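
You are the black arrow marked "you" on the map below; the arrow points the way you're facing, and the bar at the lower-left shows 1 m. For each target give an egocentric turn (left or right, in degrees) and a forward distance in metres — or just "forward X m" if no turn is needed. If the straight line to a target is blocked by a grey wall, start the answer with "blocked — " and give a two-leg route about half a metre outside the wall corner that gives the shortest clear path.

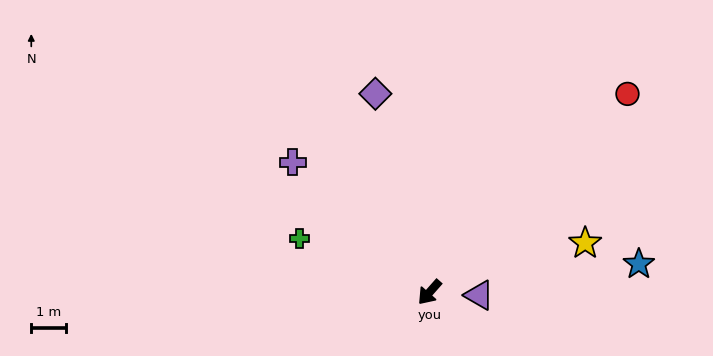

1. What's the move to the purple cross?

turn right 92°, forward 5.4 m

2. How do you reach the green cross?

turn right 71°, forward 4.0 m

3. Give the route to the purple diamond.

turn right 123°, forward 5.9 m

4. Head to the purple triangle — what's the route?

turn left 128°, forward 1.4 m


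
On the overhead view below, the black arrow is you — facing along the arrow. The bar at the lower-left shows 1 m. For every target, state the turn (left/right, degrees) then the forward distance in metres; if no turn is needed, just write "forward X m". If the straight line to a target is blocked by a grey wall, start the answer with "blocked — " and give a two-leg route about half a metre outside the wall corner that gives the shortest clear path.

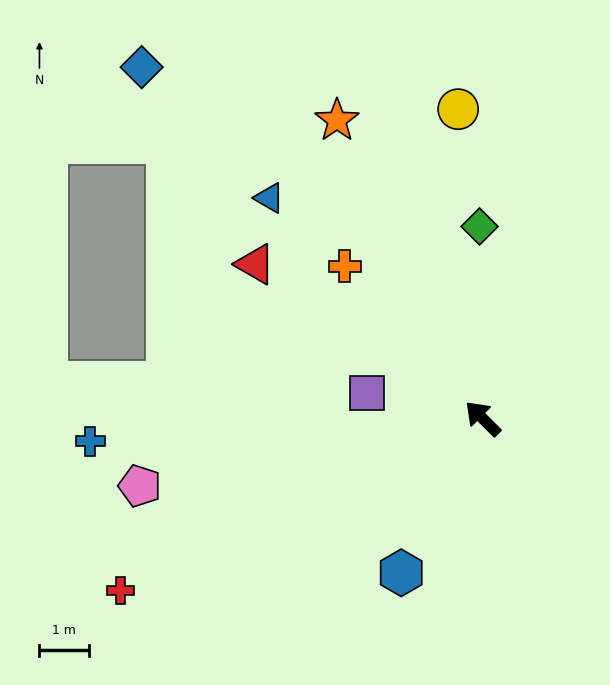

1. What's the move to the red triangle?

turn left 11°, forward 5.6 m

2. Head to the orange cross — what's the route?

turn right 3°, forward 4.2 m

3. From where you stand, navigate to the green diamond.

turn right 44°, forward 3.9 m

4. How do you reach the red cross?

turn left 70°, forward 8.1 m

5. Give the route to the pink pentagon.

turn left 56°, forward 7.1 m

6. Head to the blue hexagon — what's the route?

turn left 107°, forward 3.5 m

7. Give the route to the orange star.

turn right 19°, forward 6.7 m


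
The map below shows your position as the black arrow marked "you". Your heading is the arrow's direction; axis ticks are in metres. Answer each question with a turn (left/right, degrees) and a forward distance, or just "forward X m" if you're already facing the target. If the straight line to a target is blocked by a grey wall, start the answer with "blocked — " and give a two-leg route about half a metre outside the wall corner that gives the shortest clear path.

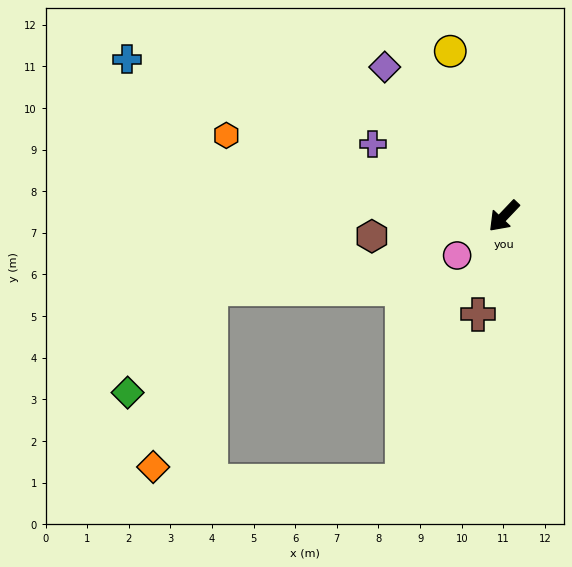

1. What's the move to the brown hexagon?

turn right 38°, forward 3.2 m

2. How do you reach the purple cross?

turn right 75°, forward 3.6 m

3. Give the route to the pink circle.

turn right 6°, forward 1.5 m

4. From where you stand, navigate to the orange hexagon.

turn right 63°, forward 6.9 m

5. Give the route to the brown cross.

turn left 29°, forward 2.4 m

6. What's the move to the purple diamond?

turn right 98°, forward 4.6 m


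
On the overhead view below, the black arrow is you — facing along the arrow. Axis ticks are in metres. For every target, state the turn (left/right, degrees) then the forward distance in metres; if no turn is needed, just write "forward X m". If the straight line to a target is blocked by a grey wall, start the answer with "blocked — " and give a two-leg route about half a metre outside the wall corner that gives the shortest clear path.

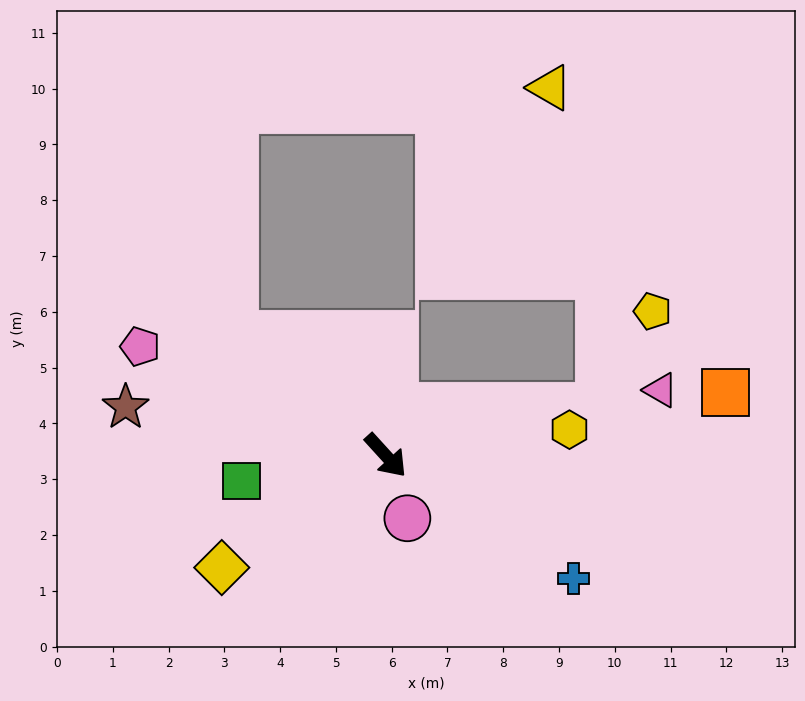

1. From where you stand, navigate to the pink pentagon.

turn right 156°, forward 4.8 m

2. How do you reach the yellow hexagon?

turn left 56°, forward 3.3 m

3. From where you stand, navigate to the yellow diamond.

turn right 98°, forward 3.6 m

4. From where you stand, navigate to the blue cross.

turn left 14°, forward 4.0 m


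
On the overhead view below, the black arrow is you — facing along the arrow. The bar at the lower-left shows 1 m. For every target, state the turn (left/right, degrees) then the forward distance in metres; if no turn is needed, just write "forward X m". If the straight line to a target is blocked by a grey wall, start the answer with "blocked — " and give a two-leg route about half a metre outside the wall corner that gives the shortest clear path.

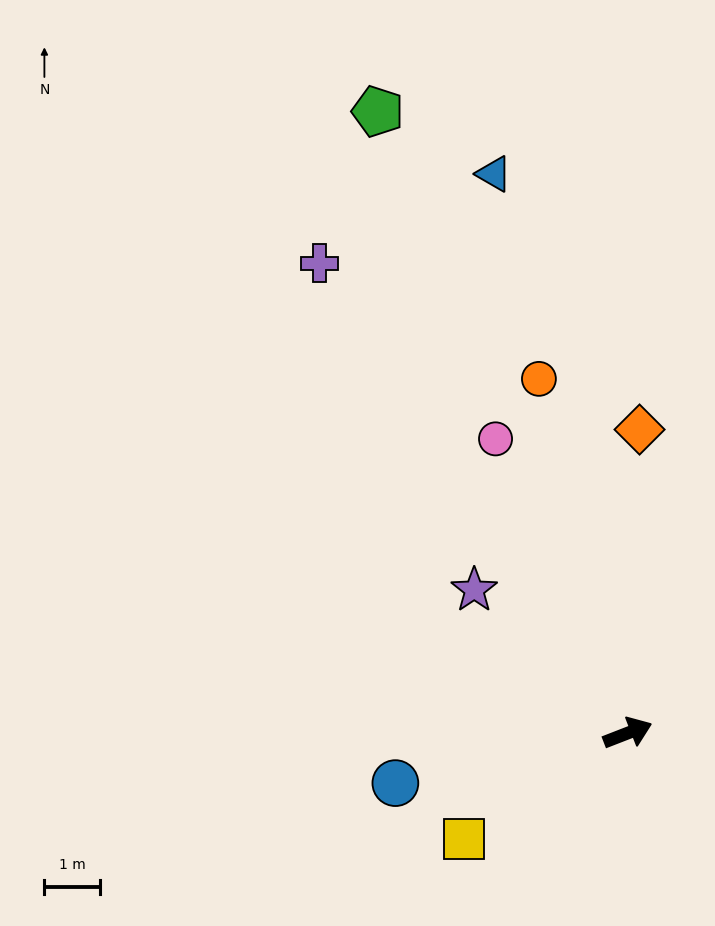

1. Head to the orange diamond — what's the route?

turn left 67°, forward 5.5 m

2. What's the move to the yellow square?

turn right 168°, forward 3.5 m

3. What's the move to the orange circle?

turn left 83°, forward 6.6 m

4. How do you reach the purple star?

turn left 116°, forward 3.8 m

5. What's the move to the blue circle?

turn left 171°, forward 4.3 m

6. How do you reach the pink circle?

turn left 93°, forward 5.8 m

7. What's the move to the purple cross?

turn left 102°, forward 10.1 m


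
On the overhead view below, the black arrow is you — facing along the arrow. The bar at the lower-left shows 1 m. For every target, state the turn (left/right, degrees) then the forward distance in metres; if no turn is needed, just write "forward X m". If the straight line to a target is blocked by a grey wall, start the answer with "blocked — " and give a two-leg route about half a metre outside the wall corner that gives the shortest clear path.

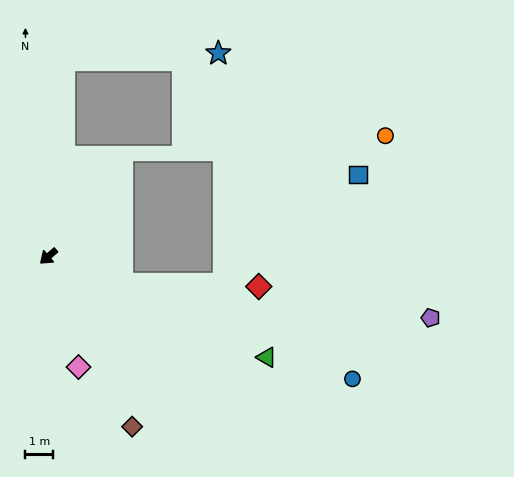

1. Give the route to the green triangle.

turn left 114°, forward 8.7 m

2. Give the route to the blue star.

blocked — turn right 135°, forward 7.1 m, then turn right 84°, forward 5.6 m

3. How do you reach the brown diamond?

turn left 75°, forward 6.8 m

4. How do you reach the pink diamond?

turn left 65°, forward 4.1 m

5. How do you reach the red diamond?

blocked — turn left 118°, forward 2.8 m, then turn left 21°, forward 4.9 m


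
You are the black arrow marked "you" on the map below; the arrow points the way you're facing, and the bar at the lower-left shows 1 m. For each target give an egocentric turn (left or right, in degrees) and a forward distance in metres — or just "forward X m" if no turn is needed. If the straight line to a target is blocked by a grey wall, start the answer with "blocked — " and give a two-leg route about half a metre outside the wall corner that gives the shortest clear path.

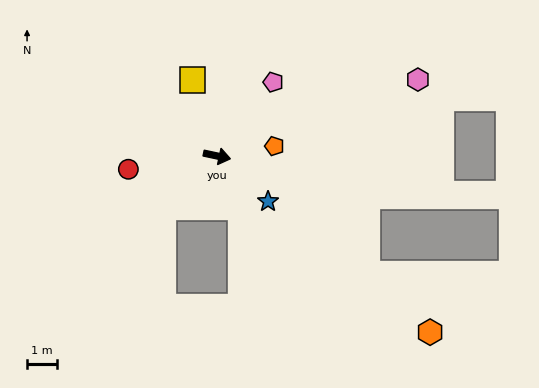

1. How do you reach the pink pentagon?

turn left 65°, forward 3.1 m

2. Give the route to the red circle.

turn right 159°, forward 3.0 m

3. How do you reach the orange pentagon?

turn left 22°, forward 1.9 m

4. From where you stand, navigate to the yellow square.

turn left 120°, forward 2.7 m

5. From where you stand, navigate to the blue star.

turn right 30°, forward 2.3 m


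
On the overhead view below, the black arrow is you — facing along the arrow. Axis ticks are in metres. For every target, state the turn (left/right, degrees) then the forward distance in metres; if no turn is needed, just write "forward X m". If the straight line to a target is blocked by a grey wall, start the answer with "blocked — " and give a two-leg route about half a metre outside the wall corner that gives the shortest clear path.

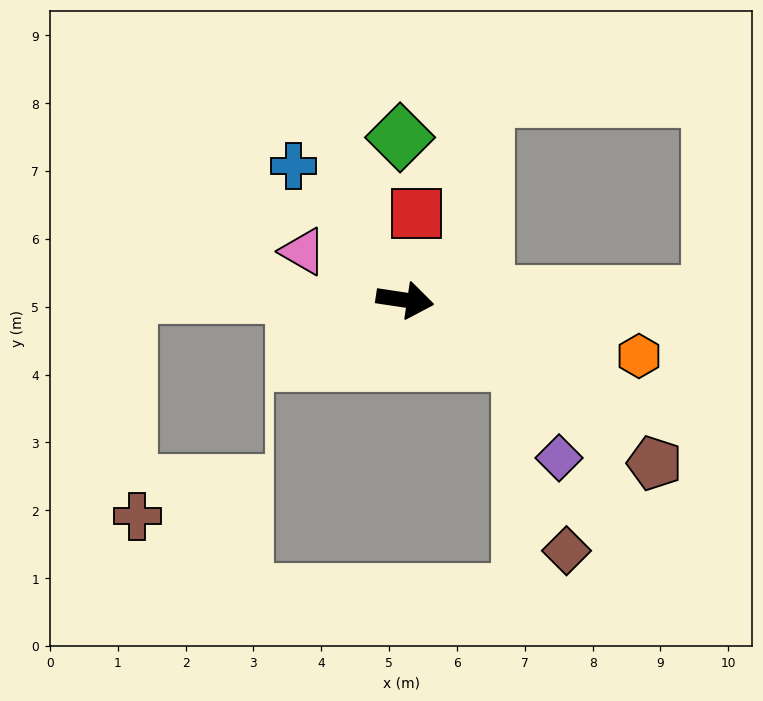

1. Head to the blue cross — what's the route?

turn left 138°, forward 2.6 m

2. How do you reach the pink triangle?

turn left 163°, forward 1.7 m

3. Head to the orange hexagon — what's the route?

turn right 5°, forward 3.5 m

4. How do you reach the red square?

turn left 91°, forward 1.3 m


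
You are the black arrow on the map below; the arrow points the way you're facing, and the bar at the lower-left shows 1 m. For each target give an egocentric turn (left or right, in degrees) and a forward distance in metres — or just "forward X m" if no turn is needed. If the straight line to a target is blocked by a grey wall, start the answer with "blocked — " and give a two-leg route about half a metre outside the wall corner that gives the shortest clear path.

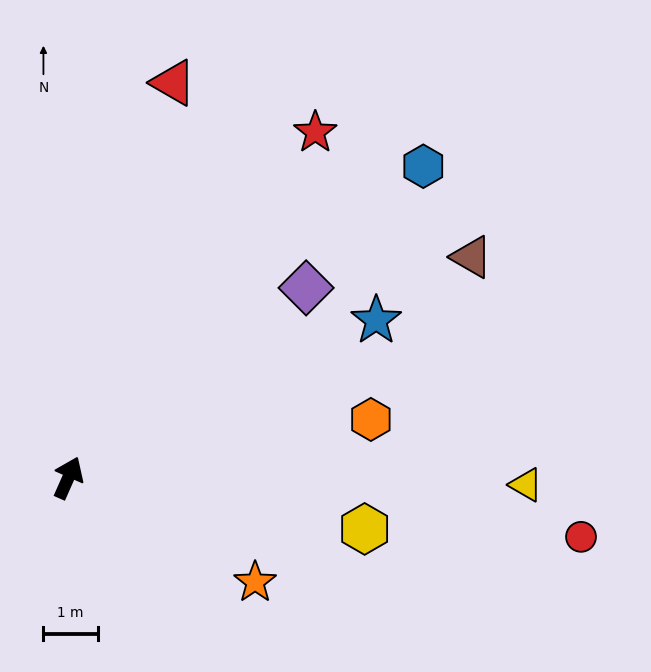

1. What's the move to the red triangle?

turn left 9°, forward 7.5 m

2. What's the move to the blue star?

turn right 39°, forward 6.4 m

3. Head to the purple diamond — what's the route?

turn right 28°, forward 5.6 m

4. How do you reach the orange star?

turn right 95°, forward 4.0 m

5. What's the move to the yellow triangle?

turn right 67°, forward 8.4 m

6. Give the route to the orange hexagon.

turn right 55°, forward 5.7 m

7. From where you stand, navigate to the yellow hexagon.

turn right 76°, forward 5.6 m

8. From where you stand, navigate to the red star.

turn right 12°, forward 7.8 m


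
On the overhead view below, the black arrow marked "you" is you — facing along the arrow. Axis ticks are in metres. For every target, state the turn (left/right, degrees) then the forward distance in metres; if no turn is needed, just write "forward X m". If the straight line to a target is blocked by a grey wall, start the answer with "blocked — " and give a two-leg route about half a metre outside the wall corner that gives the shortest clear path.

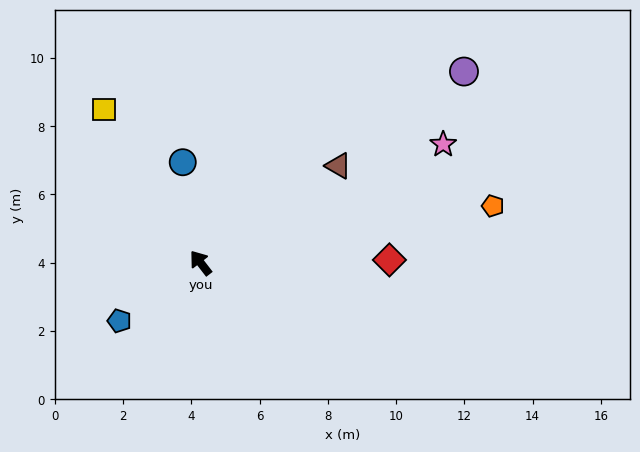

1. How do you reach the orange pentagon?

turn right 117°, forward 8.7 m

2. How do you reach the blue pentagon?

turn left 88°, forward 2.9 m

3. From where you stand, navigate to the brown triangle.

turn right 93°, forward 4.9 m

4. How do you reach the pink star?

turn right 102°, forward 7.9 m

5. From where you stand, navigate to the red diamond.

turn right 127°, forward 5.5 m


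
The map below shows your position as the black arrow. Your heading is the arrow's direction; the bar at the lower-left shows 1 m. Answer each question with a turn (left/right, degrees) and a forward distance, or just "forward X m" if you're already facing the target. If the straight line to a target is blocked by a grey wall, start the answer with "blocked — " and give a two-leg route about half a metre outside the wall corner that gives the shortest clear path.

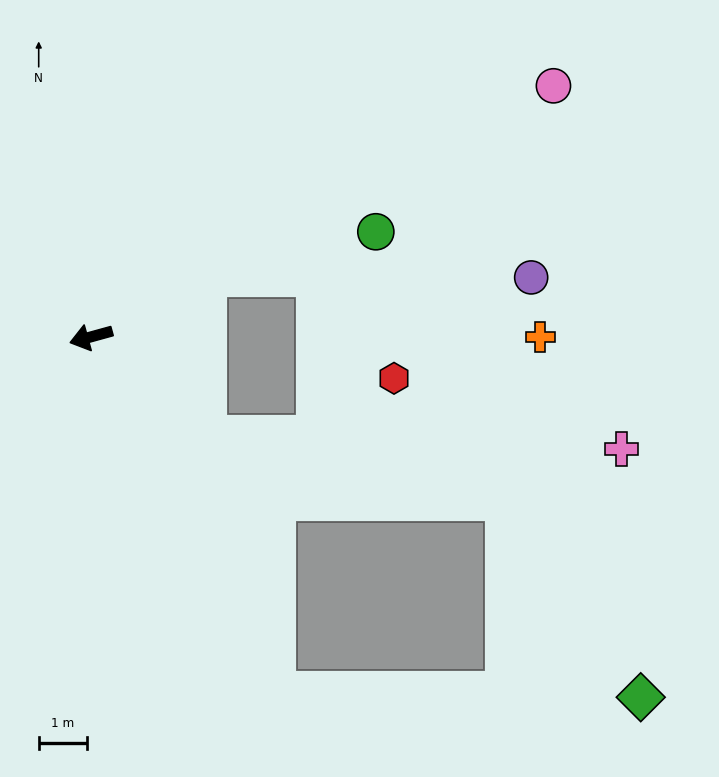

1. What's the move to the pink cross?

blocked — turn left 124°, forward 3.1 m, then turn left 39°, forward 8.6 m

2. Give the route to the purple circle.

blocked — turn right 168°, forward 2.7 m, then turn right 28°, forward 6.7 m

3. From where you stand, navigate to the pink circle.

turn right 167°, forward 10.9 m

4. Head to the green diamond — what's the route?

blocked — turn left 102°, forward 8.2 m, then turn left 62°, forward 7.6 m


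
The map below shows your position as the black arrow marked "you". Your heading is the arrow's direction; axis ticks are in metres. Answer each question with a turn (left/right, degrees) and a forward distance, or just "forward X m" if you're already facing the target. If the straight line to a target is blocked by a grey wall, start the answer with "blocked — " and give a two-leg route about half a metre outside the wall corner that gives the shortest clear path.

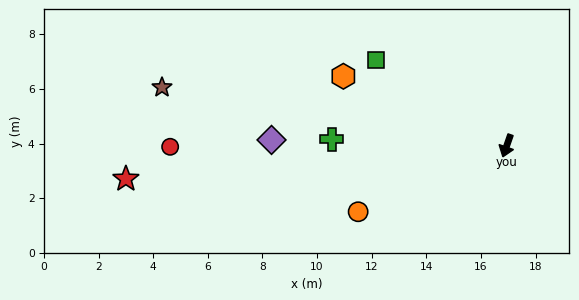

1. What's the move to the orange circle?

turn right 47°, forward 6.0 m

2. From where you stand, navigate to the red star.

turn right 66°, forward 14.0 m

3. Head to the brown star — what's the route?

turn right 80°, forward 12.8 m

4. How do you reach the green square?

turn right 104°, forward 5.7 m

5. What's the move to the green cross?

turn right 73°, forward 6.4 m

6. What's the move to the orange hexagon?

turn right 94°, forward 6.5 m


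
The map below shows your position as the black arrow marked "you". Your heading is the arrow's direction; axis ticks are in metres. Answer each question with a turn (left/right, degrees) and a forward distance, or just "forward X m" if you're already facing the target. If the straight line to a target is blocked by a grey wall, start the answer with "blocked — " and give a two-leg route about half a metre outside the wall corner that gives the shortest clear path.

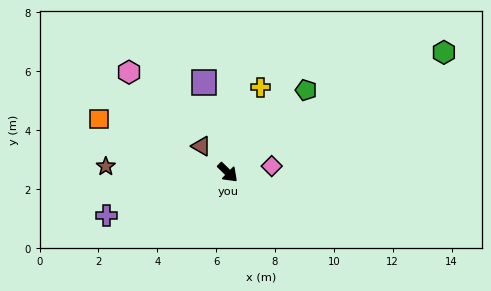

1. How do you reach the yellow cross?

turn left 113°, forward 3.1 m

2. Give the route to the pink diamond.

turn left 52°, forward 1.5 m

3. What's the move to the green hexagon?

turn left 73°, forward 8.4 m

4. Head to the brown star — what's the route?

turn right 139°, forward 4.1 m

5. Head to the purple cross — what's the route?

turn right 116°, forward 4.4 m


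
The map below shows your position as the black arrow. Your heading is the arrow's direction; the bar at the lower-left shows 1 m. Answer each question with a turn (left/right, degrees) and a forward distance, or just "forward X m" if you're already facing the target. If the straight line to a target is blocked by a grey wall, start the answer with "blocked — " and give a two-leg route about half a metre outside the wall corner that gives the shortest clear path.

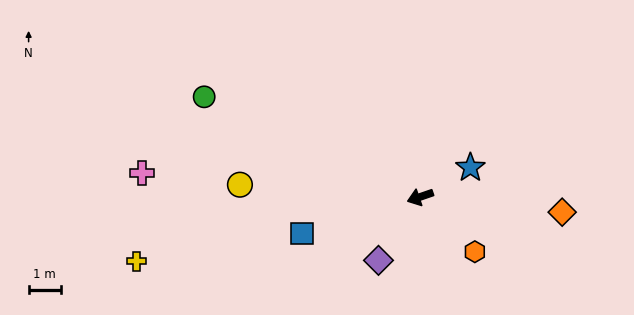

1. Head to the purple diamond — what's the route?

turn left 38°, forward 2.4 m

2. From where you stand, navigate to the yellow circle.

turn right 23°, forward 5.6 m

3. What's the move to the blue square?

forward 3.9 m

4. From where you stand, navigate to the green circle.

turn right 44°, forward 7.4 m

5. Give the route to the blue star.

turn right 169°, forward 1.8 m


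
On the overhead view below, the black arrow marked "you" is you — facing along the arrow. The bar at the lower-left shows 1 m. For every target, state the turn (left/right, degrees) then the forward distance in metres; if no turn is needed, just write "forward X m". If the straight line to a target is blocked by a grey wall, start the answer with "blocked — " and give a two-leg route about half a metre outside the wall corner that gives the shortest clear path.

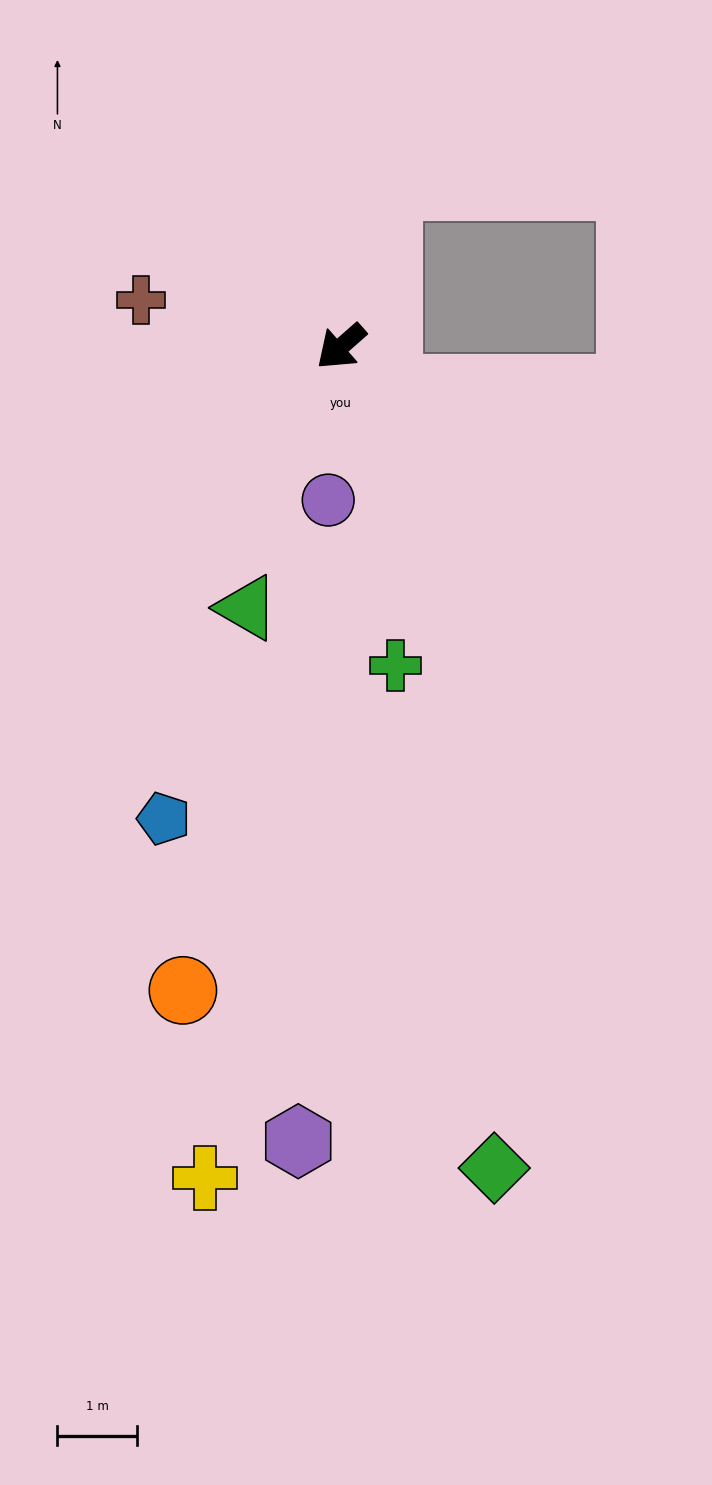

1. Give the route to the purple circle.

turn left 44°, forward 1.9 m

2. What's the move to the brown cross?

turn right 54°, forward 2.6 m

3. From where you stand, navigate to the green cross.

turn left 58°, forward 4.0 m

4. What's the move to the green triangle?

turn left 29°, forward 3.5 m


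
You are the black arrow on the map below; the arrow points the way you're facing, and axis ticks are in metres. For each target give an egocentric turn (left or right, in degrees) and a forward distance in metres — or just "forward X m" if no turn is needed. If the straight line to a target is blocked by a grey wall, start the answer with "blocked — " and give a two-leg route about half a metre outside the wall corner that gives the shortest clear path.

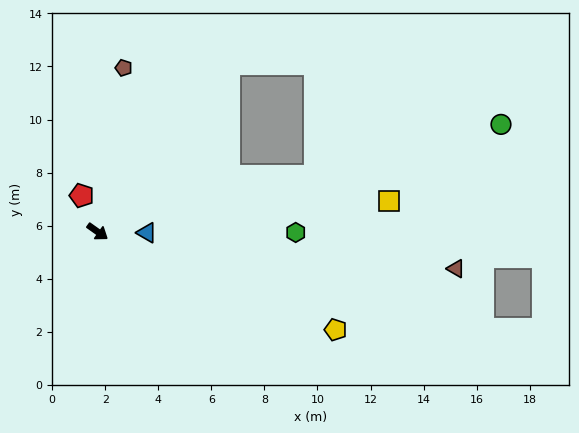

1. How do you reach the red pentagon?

turn left 149°, forward 1.5 m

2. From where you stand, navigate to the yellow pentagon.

turn left 13°, forward 9.7 m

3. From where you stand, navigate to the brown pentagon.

turn left 116°, forward 6.3 m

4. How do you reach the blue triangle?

turn left 34°, forward 1.9 m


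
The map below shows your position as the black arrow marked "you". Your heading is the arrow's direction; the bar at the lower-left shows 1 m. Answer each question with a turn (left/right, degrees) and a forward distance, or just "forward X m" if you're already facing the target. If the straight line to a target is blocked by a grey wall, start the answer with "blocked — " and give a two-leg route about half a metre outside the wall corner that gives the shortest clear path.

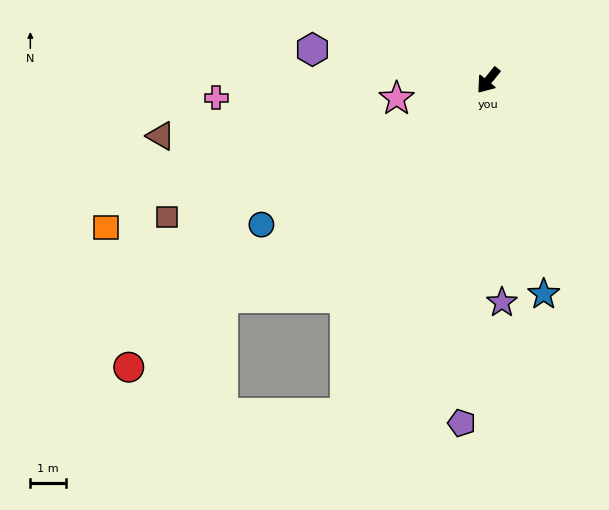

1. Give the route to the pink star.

turn right 40°, forward 2.6 m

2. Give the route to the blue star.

turn left 53°, forward 6.2 m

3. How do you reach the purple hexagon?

turn right 61°, forward 5.0 m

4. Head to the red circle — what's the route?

turn right 12°, forward 13.0 m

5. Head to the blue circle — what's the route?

turn right 19°, forward 7.6 m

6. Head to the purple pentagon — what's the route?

turn left 34°, forward 9.7 m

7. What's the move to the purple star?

turn left 42°, forward 6.3 m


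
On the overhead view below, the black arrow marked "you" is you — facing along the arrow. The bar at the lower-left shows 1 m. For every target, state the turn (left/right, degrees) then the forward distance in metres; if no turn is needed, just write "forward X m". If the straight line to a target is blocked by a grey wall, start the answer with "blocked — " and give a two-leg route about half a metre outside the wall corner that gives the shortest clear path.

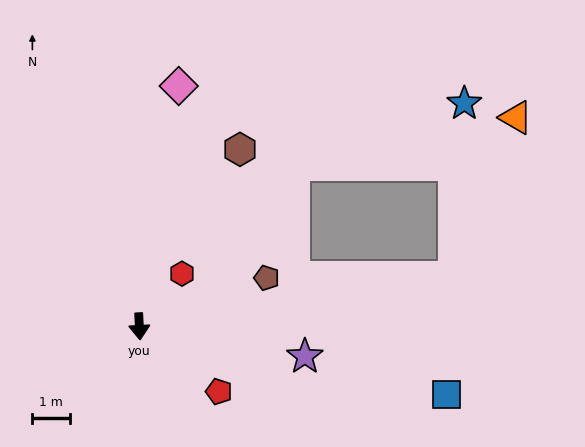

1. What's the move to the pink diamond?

turn left 168°, forward 6.5 m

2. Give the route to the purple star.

turn left 77°, forward 4.5 m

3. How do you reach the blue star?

blocked — turn left 96°, forward 8.5 m, then turn left 78°, forward 4.6 m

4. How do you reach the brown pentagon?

turn left 108°, forward 3.6 m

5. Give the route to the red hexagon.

turn left 138°, forward 1.8 m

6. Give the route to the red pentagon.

turn left 48°, forward 2.7 m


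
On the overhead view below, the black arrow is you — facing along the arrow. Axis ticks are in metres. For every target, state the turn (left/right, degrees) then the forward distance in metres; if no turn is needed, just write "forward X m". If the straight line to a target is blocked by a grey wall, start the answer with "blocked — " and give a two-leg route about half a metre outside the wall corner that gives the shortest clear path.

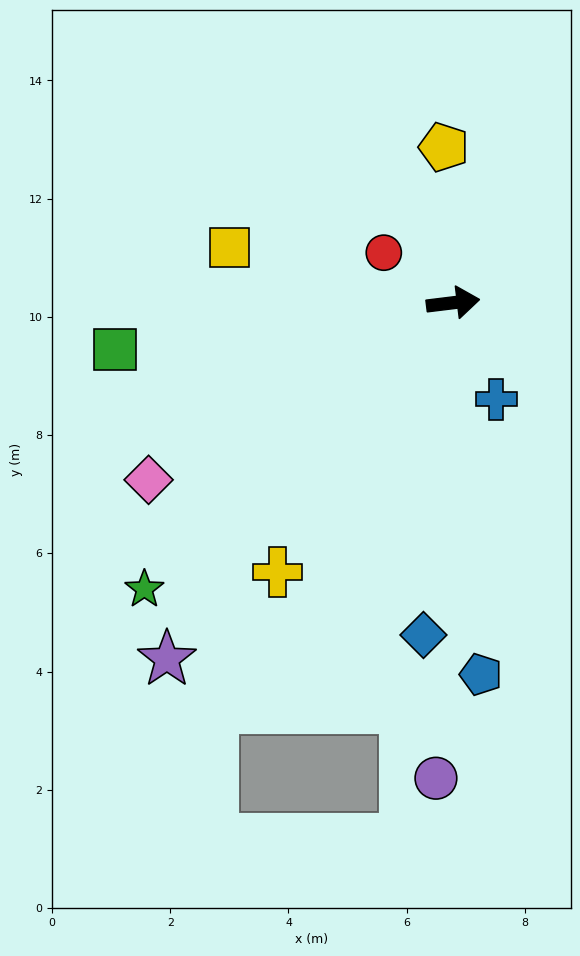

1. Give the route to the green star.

turn right 144°, forward 7.1 m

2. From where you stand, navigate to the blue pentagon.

turn right 93°, forward 6.3 m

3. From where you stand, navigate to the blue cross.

turn right 73°, forward 1.8 m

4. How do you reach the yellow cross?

turn right 130°, forward 5.4 m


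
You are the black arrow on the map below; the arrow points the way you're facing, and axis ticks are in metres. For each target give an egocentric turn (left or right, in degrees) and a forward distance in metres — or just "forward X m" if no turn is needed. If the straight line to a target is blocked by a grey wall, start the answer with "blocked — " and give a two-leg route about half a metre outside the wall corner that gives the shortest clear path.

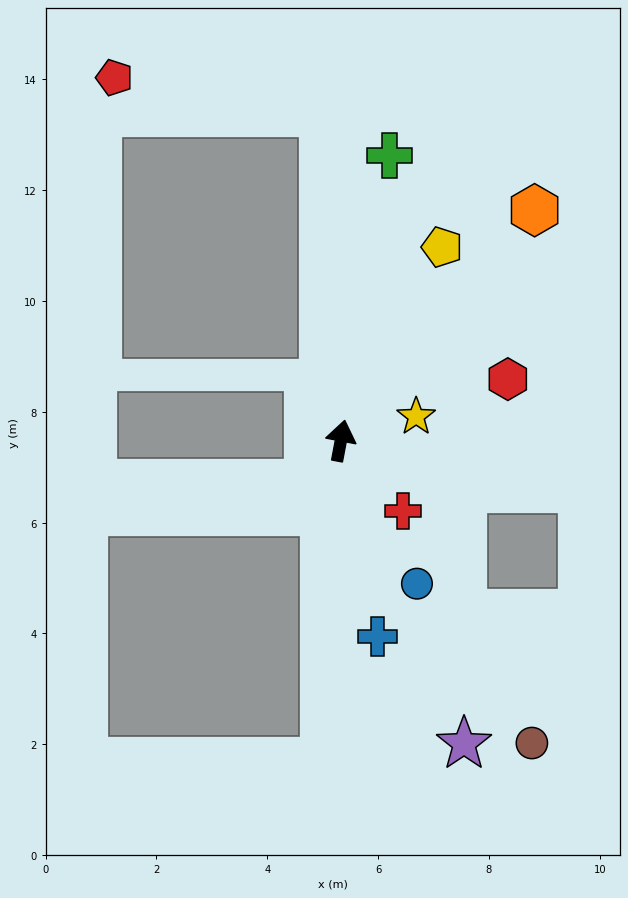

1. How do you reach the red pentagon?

blocked — turn left 14°, forward 5.9 m, then turn left 77°, forward 3.8 m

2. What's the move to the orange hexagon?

turn right 29°, forward 5.4 m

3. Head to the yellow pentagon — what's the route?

turn right 17°, forward 3.9 m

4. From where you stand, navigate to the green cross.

forward 5.2 m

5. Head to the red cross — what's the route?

turn right 128°, forward 1.7 m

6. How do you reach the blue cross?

turn right 159°, forward 3.6 m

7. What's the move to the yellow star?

turn right 61°, forward 1.4 m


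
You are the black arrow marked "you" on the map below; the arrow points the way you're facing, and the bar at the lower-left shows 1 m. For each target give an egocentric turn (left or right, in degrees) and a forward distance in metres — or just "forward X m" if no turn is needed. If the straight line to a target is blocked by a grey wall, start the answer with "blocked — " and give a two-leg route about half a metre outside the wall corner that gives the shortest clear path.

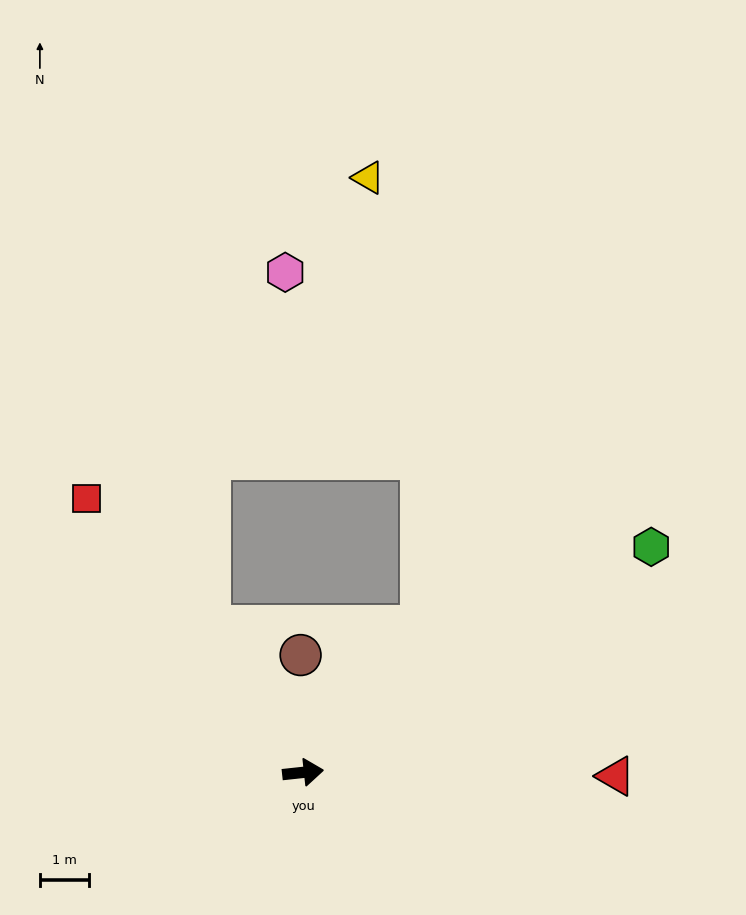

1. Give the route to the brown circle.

turn left 85°, forward 2.4 m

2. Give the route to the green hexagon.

turn left 27°, forward 8.4 m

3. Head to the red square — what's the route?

turn left 122°, forward 7.1 m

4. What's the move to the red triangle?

turn right 7°, forward 6.3 m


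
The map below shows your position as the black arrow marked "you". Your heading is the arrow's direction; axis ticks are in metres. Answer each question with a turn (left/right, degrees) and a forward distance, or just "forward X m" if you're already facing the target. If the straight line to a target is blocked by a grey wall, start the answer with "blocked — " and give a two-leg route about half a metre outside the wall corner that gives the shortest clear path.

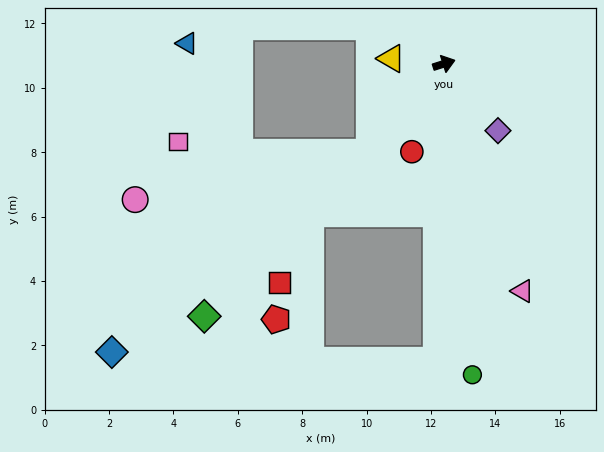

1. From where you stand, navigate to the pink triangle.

turn right 89°, forward 7.5 m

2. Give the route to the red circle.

turn right 128°, forward 2.9 m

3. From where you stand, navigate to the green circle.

turn right 102°, forward 9.7 m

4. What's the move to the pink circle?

blocked — turn right 148°, forward 3.6 m, then turn right 38°, forward 7.4 m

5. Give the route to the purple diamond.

turn right 69°, forward 2.7 m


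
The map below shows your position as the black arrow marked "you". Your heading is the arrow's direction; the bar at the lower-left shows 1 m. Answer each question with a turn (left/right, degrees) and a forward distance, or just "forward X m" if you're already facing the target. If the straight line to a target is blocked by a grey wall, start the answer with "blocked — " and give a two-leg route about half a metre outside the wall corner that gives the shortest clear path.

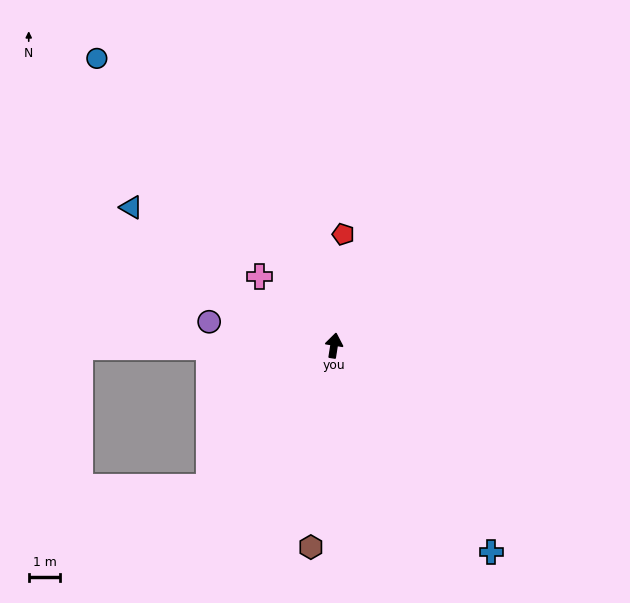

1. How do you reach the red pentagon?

turn left 4°, forward 3.5 m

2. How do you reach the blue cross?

turn right 134°, forward 8.3 m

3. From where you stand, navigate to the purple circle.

turn left 88°, forward 4.0 m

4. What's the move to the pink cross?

turn left 56°, forward 3.2 m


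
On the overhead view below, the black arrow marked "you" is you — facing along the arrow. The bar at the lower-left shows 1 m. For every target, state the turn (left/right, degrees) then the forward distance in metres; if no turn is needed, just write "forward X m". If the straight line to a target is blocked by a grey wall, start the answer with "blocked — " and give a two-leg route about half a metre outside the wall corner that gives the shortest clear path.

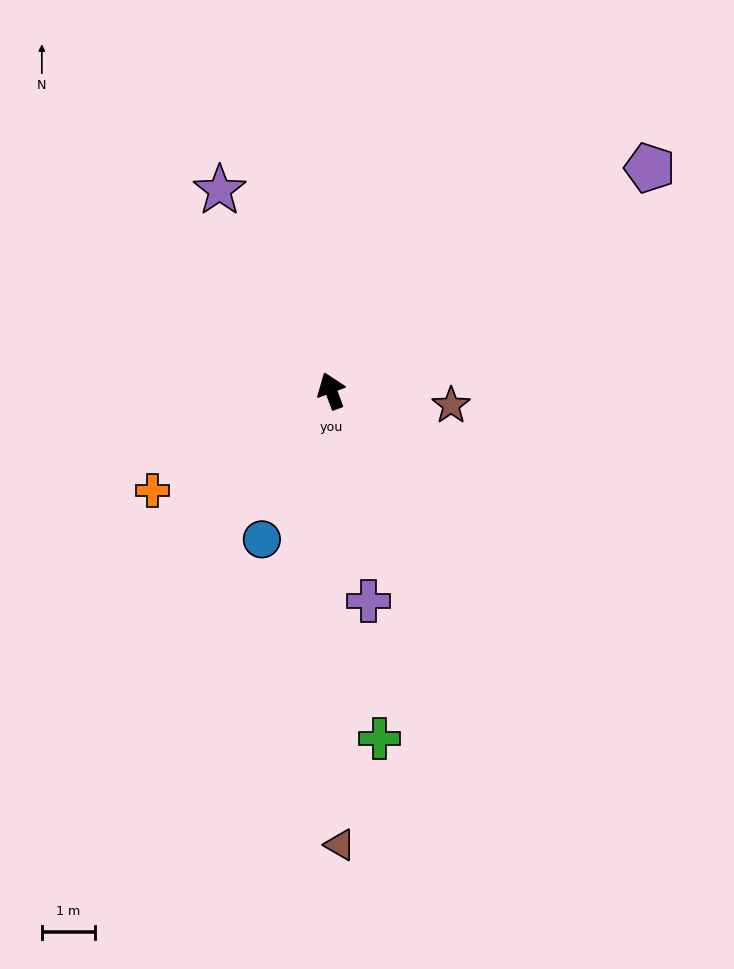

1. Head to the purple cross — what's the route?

turn left 170°, forward 4.0 m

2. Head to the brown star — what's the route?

turn right 117°, forward 2.3 m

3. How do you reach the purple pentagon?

turn right 75°, forward 7.4 m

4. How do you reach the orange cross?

turn left 99°, forward 3.9 m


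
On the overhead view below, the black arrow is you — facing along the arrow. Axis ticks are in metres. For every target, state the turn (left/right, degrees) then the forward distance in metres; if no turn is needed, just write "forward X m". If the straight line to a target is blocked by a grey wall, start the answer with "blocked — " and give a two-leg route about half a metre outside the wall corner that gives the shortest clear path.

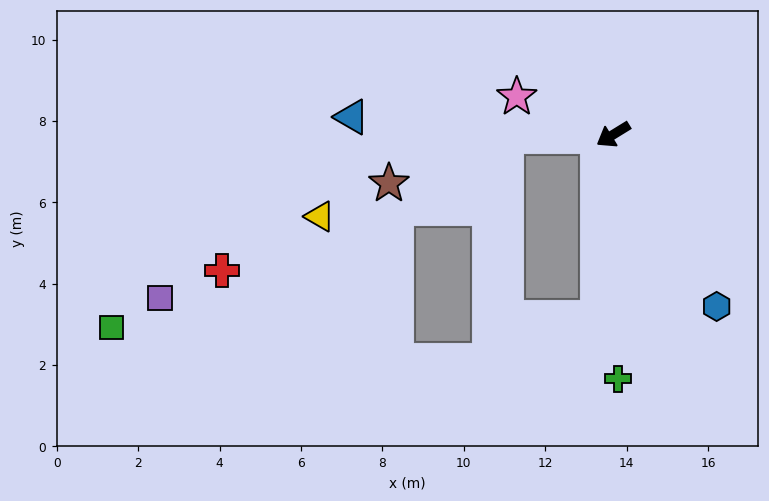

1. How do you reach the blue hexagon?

turn left 89°, forward 4.9 m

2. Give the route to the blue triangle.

turn right 35°, forward 6.4 m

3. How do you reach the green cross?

turn left 60°, forward 6.0 m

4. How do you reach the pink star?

turn right 53°, forward 2.5 m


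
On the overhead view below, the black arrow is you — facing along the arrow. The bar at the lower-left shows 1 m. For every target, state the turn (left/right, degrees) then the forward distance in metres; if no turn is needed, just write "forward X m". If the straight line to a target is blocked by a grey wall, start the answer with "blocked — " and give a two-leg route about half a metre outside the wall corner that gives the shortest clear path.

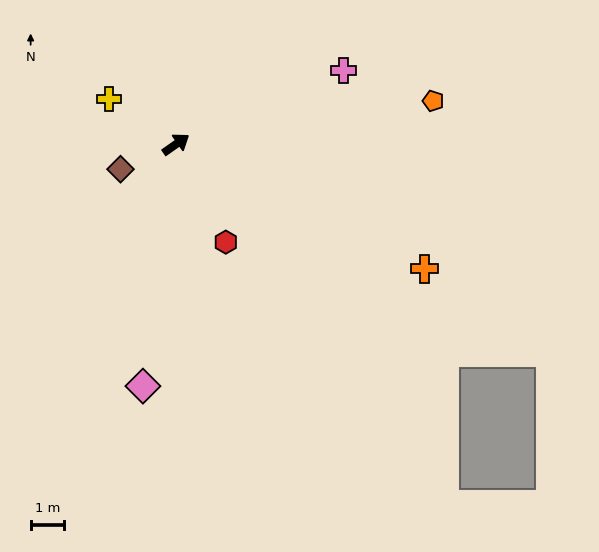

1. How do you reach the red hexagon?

turn right 98°, forward 3.3 m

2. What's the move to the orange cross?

turn right 62°, forward 8.3 m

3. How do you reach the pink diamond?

turn right 133°, forward 7.3 m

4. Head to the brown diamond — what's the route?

turn left 169°, forward 1.8 m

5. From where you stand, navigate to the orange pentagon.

turn right 25°, forward 7.8 m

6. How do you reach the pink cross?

turn right 11°, forward 5.5 m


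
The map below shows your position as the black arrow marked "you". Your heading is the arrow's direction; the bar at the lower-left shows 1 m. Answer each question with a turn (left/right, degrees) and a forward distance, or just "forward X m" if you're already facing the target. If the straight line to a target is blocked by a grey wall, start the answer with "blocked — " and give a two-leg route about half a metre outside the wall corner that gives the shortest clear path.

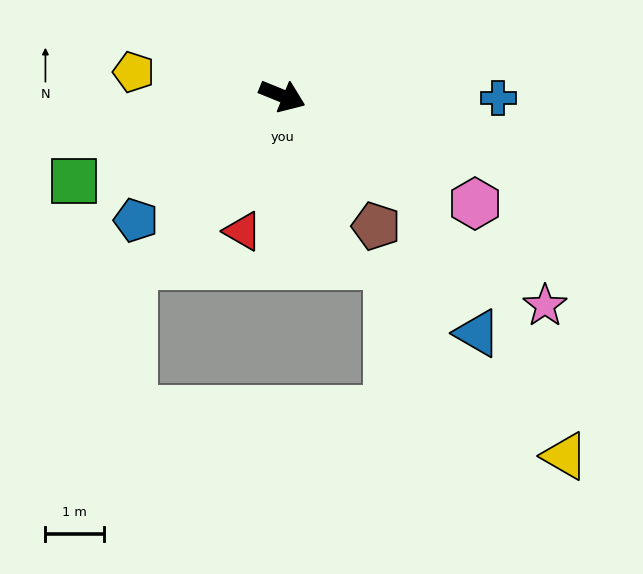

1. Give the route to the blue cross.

turn left 22°, forward 3.7 m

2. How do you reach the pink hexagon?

turn right 7°, forward 3.8 m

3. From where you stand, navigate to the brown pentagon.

turn right 32°, forward 2.7 m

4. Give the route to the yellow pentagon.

turn right 167°, forward 2.6 m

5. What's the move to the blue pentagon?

turn right 117°, forward 3.3 m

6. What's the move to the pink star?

turn right 16°, forward 5.7 m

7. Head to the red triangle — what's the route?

turn right 84°, forward 2.4 m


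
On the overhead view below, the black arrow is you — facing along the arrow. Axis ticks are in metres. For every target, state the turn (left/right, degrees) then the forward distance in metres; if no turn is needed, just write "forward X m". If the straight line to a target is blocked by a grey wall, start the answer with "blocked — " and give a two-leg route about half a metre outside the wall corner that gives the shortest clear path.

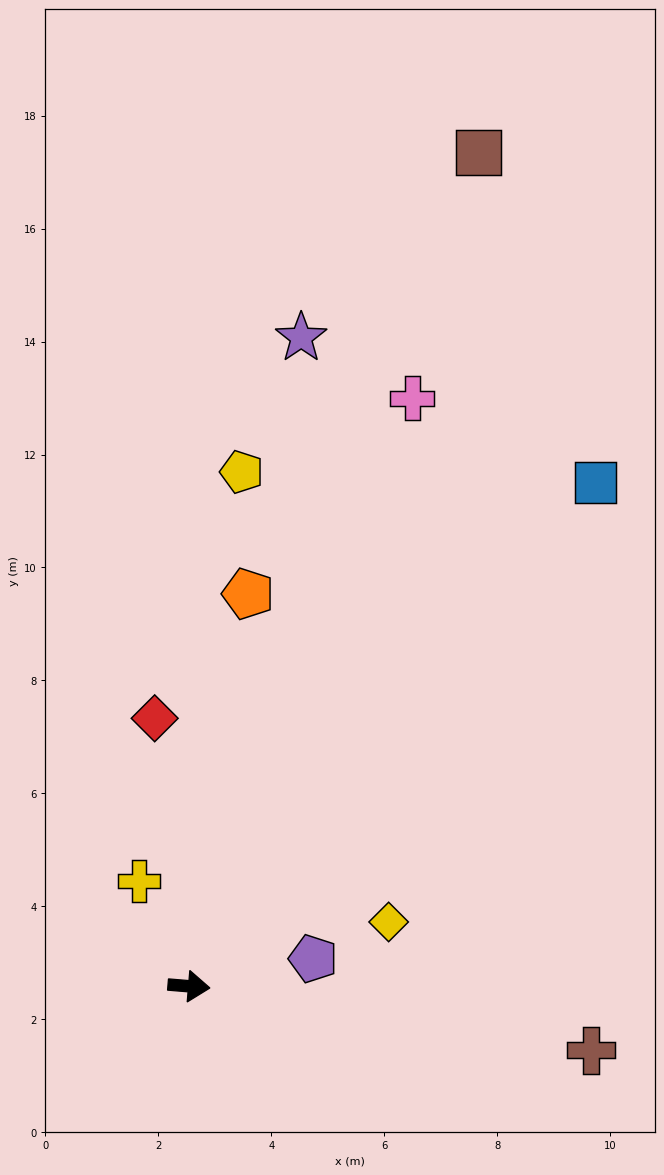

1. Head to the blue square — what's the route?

turn left 56°, forward 11.5 m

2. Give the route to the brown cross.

turn right 4°, forward 7.2 m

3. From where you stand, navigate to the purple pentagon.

turn left 17°, forward 2.3 m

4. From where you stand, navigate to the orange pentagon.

turn left 86°, forward 7.0 m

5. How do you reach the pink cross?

turn left 74°, forward 11.1 m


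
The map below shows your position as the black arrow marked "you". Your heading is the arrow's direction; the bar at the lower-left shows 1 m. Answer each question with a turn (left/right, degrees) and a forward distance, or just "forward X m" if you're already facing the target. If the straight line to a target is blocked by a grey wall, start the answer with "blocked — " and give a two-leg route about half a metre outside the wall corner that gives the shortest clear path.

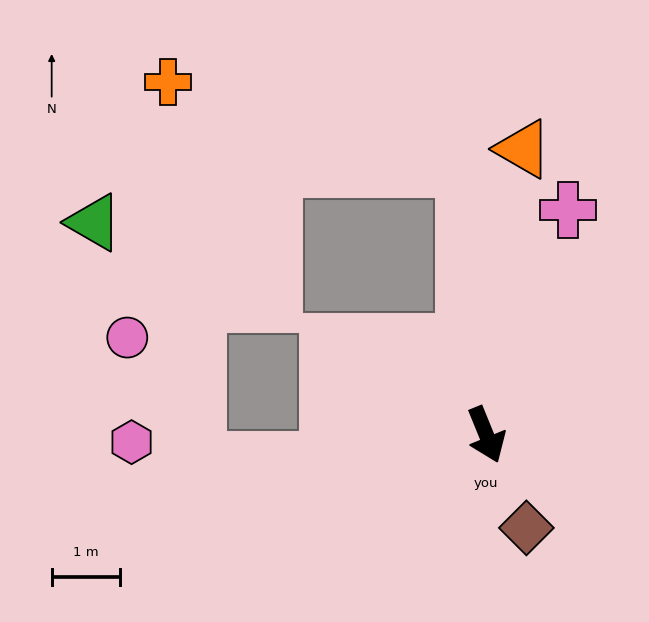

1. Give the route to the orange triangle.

turn left 150°, forward 4.2 m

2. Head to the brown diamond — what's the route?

forward 1.5 m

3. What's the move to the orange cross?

blocked — turn left 163°, forward 3.9 m, then turn left 69°, forward 4.5 m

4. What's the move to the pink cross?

turn left 138°, forward 3.5 m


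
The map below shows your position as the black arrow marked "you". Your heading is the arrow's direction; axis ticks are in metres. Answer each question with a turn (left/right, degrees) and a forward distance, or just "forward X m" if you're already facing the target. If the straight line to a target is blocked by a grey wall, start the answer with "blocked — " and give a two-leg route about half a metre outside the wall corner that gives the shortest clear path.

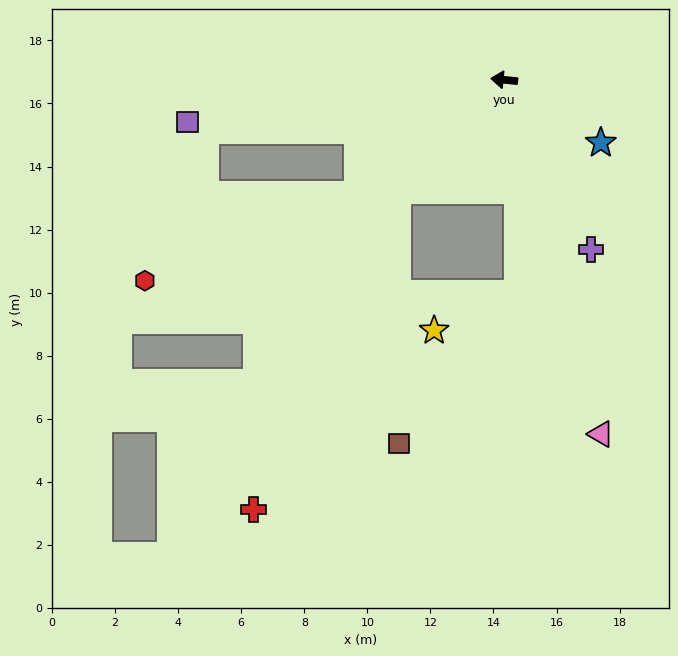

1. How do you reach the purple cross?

turn left 123°, forward 6.0 m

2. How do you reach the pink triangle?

turn left 111°, forward 11.6 m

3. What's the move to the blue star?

turn left 153°, forward 3.7 m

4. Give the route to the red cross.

blocked — turn left 52°, forward 4.9 m, then turn left 19°, forward 11.1 m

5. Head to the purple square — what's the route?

turn left 13°, forward 10.1 m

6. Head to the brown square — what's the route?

blocked — turn left 52°, forward 4.9 m, then turn left 44°, forward 8.0 m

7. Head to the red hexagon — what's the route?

blocked — turn left 44°, forward 5.9 m, then turn right 16°, forward 7.3 m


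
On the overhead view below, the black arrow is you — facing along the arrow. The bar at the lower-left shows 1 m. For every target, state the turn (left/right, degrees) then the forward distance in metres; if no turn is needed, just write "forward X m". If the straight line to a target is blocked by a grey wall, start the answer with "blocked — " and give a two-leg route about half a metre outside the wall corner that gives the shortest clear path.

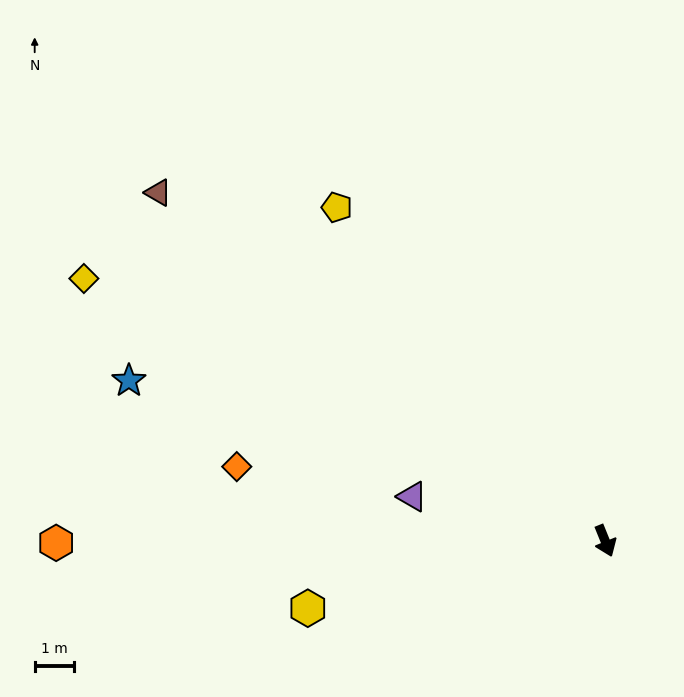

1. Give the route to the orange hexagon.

turn right 112°, forward 14.0 m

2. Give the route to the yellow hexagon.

turn right 99°, forward 7.8 m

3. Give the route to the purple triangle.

turn right 125°, forward 5.0 m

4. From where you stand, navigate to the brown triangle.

turn right 150°, forward 14.4 m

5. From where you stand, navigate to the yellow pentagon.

turn right 163°, forward 10.9 m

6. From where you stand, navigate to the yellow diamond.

turn right 139°, forward 14.9 m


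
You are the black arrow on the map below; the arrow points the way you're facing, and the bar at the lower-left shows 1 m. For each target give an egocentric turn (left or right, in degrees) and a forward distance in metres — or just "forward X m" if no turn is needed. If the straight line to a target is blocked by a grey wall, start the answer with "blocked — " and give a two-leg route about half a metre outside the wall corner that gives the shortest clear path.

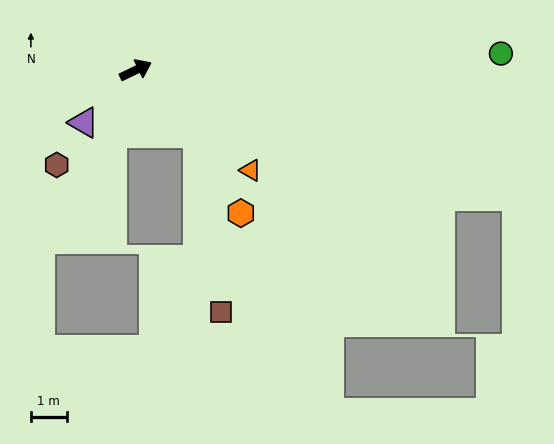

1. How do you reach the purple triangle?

turn right 160°, forward 2.1 m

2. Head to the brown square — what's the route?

blocked — turn right 71°, forward 2.5 m, then turn right 37°, forward 5.1 m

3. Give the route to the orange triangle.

turn right 67°, forward 4.3 m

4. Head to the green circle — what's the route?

turn right 23°, forward 10.2 m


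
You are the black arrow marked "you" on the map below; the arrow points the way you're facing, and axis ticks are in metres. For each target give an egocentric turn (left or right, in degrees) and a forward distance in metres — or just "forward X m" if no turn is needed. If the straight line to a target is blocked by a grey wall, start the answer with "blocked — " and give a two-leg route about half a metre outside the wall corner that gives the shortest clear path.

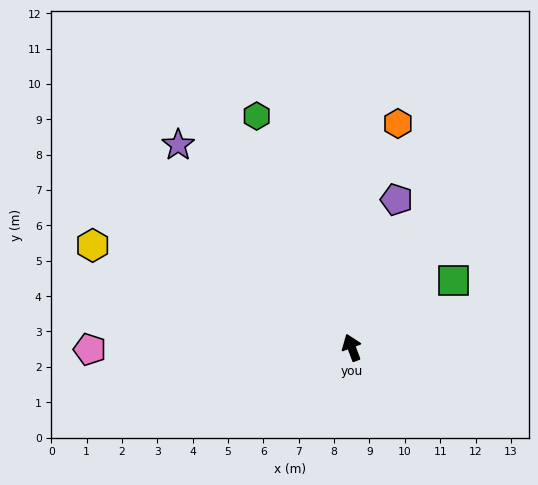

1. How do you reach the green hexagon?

forward 7.1 m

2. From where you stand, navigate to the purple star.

turn left 20°, forward 7.5 m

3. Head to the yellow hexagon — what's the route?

turn left 48°, forward 7.9 m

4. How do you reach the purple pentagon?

turn right 38°, forward 4.4 m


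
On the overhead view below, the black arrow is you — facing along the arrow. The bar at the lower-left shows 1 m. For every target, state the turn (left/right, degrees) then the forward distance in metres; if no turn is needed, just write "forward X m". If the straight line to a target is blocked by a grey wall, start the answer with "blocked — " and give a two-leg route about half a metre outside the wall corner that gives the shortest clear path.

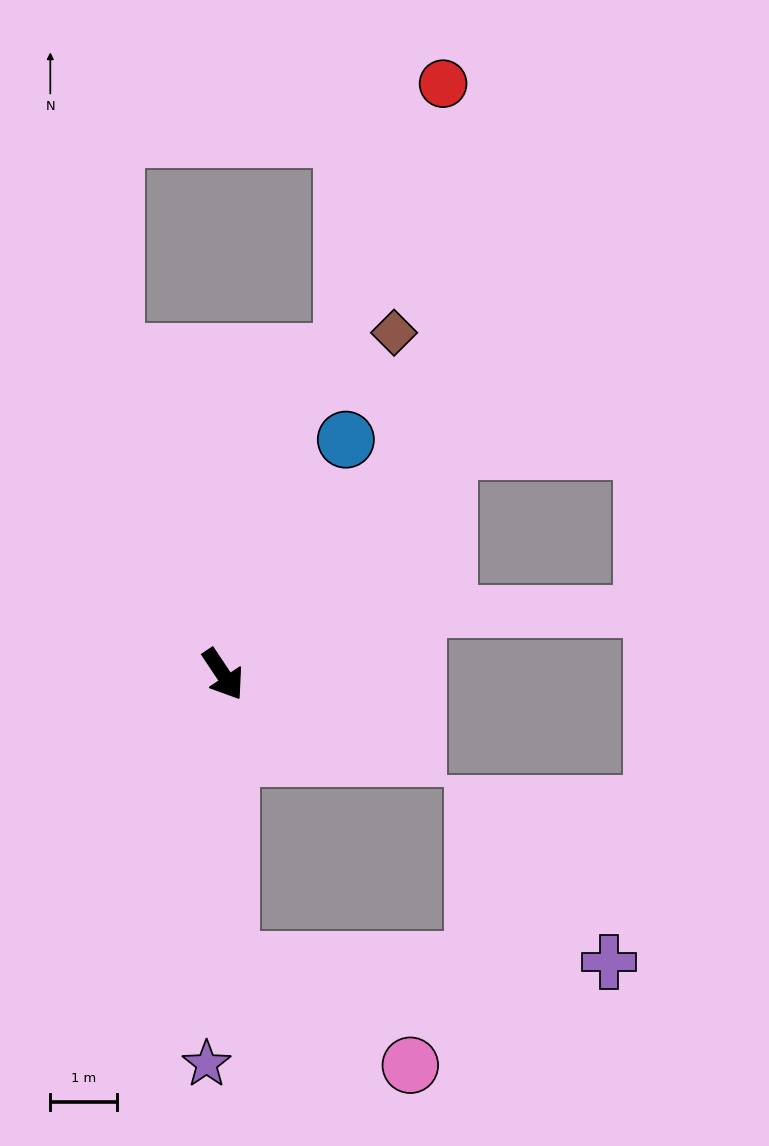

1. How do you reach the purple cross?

blocked — turn right 32°, forward 4.3 m, then turn left 88°, forward 5.7 m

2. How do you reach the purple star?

turn right 36°, forward 5.9 m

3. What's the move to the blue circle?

turn left 119°, forward 4.0 m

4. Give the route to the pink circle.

blocked — turn right 32°, forward 4.3 m, then turn left 58°, forward 3.1 m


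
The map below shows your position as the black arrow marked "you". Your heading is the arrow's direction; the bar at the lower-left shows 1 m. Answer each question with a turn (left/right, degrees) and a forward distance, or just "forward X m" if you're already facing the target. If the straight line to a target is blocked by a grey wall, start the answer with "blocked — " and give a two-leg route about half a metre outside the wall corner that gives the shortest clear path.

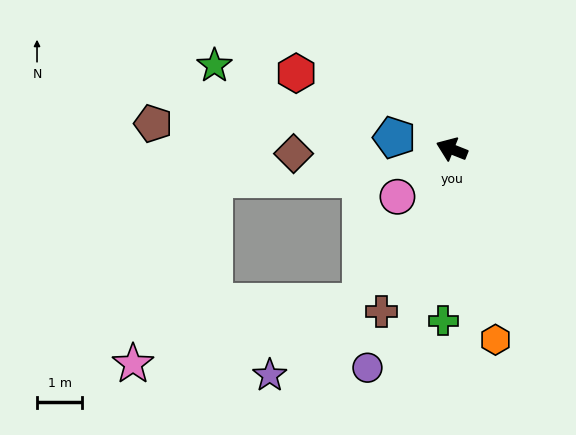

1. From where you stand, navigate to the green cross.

turn left 109°, forward 3.8 m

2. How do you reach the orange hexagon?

turn left 125°, forward 4.3 m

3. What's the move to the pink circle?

turn left 63°, forward 1.6 m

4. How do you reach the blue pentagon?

turn left 10°, forward 1.3 m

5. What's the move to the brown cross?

turn left 88°, forward 3.9 m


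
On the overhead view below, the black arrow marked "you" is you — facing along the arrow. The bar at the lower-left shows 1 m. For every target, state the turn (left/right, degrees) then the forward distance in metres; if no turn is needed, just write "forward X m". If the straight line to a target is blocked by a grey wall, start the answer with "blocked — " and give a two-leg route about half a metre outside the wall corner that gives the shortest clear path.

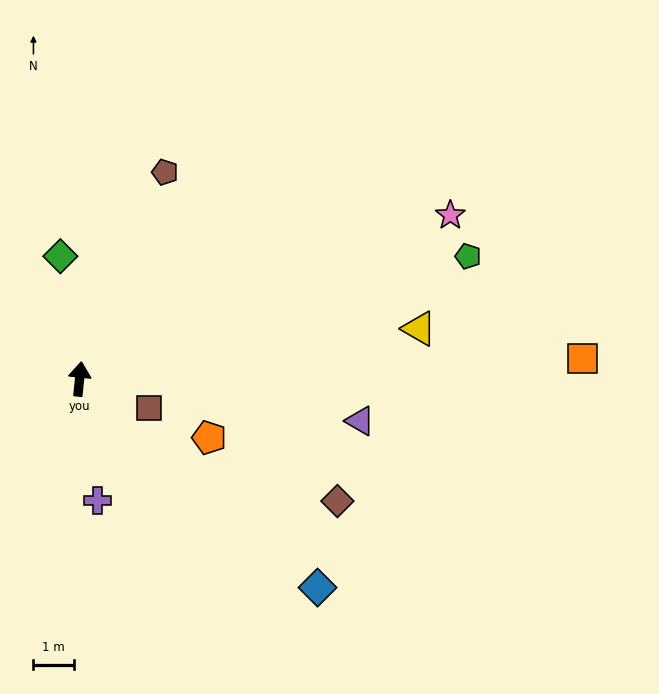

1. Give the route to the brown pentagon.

turn right 17°, forward 5.6 m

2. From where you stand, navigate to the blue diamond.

turn right 125°, forward 7.9 m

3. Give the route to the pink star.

turn right 60°, forward 10.1 m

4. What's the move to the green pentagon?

turn right 67°, forward 10.2 m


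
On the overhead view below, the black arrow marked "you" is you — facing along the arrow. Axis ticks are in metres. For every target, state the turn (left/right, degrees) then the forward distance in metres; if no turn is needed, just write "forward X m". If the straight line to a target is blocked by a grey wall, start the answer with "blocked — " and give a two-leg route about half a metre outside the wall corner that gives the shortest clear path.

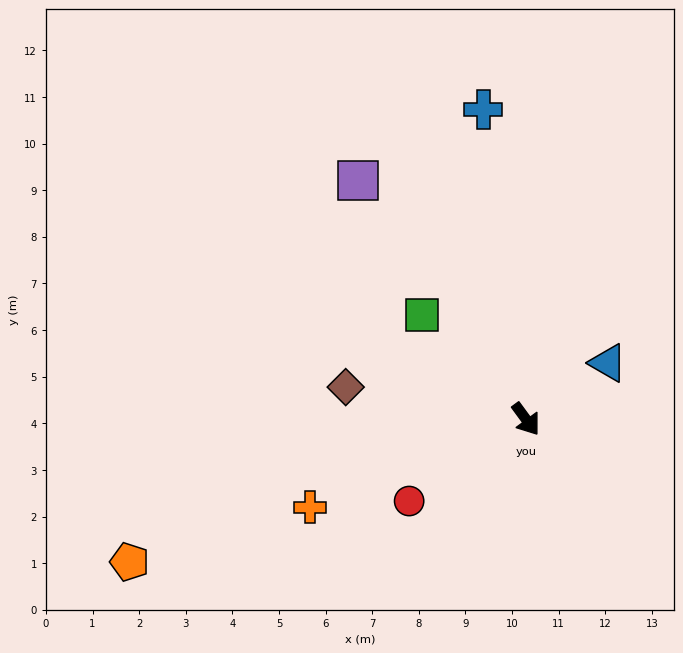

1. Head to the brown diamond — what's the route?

turn right 136°, forward 3.9 m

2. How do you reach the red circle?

turn right 91°, forward 3.1 m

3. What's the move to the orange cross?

turn right 104°, forward 5.0 m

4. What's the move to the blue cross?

turn left 152°, forward 6.7 m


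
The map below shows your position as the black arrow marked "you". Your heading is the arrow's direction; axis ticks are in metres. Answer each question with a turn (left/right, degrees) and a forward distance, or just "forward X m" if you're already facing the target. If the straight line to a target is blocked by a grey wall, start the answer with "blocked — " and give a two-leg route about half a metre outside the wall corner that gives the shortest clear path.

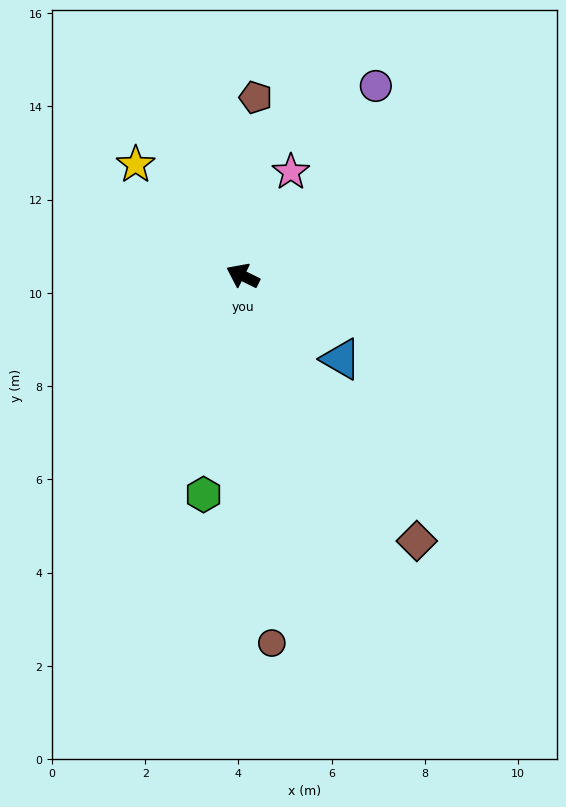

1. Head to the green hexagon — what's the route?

turn left 106°, forward 4.8 m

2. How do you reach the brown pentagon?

turn right 68°, forward 3.8 m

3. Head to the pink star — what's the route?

turn right 89°, forward 2.5 m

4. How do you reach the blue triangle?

turn left 166°, forward 2.8 m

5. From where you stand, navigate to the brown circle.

turn left 121°, forward 7.9 m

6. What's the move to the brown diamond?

turn left 149°, forward 6.8 m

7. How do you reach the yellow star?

turn right 20°, forward 3.3 m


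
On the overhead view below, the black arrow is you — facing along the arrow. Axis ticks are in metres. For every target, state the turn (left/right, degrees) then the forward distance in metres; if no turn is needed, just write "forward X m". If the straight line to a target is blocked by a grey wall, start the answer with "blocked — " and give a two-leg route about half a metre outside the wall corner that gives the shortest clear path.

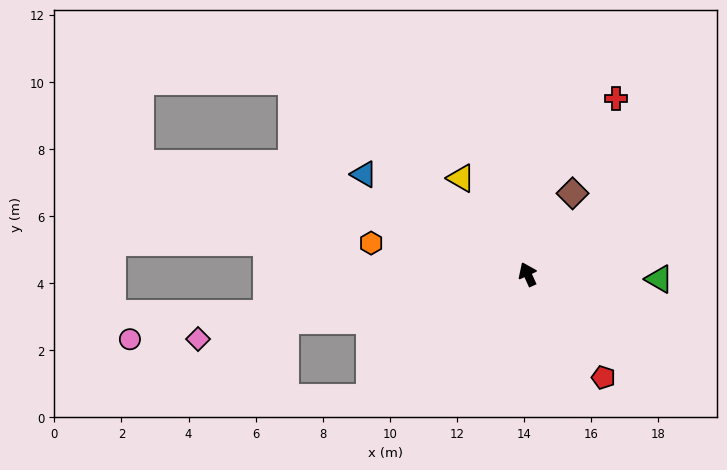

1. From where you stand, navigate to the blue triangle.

turn left 34°, forward 5.7 m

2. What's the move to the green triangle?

turn right 117°, forward 3.9 m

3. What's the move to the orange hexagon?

turn left 54°, forward 4.8 m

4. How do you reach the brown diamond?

turn right 54°, forward 2.8 m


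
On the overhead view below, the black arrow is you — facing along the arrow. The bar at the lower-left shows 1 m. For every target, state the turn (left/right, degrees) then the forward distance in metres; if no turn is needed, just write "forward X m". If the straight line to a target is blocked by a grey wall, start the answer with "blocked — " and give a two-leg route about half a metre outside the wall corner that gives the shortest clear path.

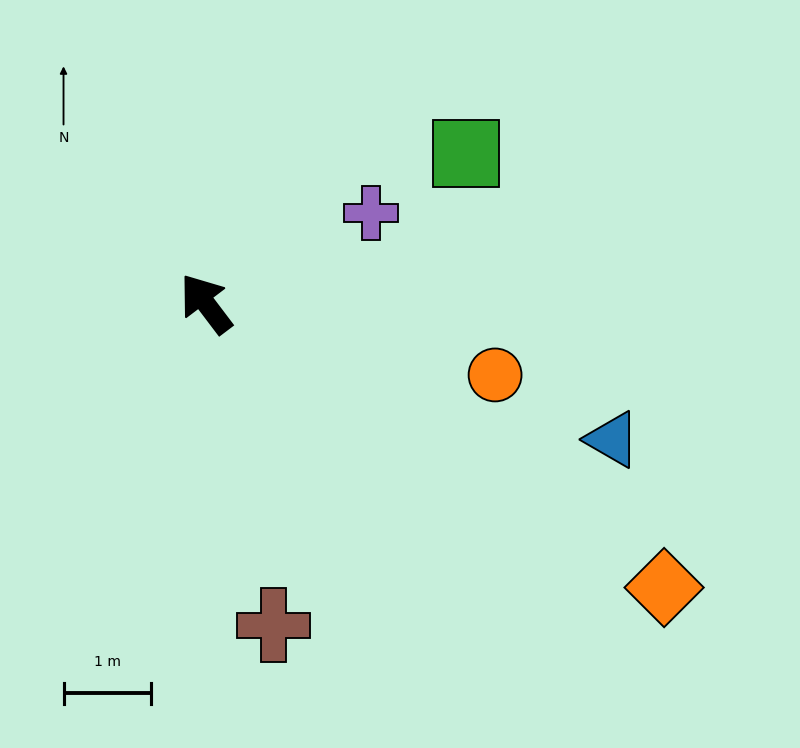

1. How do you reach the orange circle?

turn right 141°, forward 3.4 m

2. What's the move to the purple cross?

turn right 98°, forward 2.2 m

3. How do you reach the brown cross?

turn left 155°, forward 3.8 m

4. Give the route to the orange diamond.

turn right 159°, forward 6.2 m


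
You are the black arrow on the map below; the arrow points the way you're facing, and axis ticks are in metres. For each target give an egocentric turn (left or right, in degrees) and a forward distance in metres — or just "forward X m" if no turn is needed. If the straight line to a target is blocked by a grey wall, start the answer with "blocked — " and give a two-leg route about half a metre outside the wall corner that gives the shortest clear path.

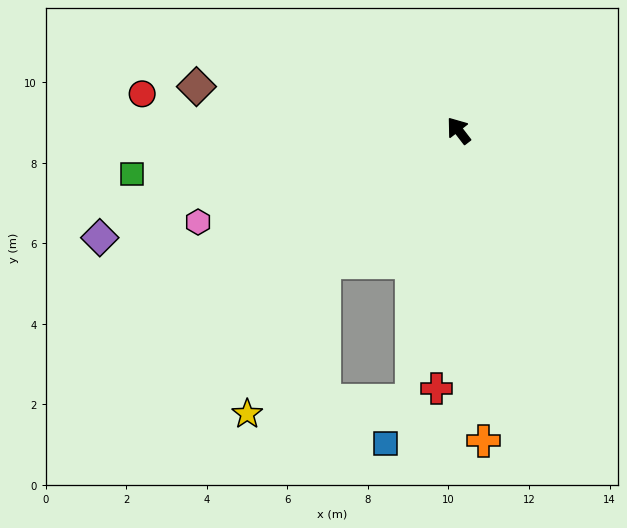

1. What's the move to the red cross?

turn left 138°, forward 6.4 m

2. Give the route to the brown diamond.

turn left 43°, forward 6.6 m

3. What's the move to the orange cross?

turn left 147°, forward 7.7 m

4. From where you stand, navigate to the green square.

turn left 60°, forward 8.2 m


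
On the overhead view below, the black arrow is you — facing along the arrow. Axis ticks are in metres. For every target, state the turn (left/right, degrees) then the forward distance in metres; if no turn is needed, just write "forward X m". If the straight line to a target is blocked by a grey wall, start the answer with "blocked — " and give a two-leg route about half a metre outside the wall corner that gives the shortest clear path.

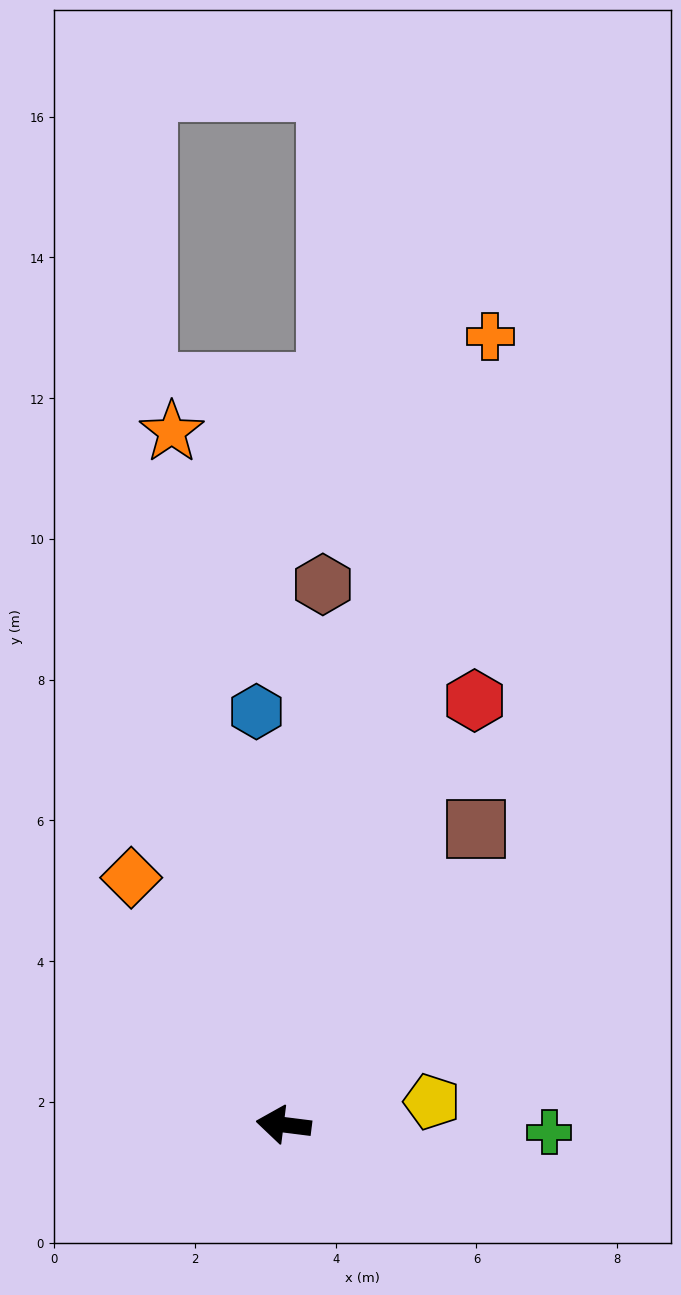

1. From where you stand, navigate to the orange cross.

turn right 98°, forward 11.6 m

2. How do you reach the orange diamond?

turn right 51°, forward 4.1 m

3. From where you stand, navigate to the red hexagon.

turn right 107°, forward 6.6 m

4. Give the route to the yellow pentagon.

turn right 164°, forward 2.1 m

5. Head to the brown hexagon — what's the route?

turn right 87°, forward 7.7 m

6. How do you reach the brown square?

turn right 116°, forward 5.0 m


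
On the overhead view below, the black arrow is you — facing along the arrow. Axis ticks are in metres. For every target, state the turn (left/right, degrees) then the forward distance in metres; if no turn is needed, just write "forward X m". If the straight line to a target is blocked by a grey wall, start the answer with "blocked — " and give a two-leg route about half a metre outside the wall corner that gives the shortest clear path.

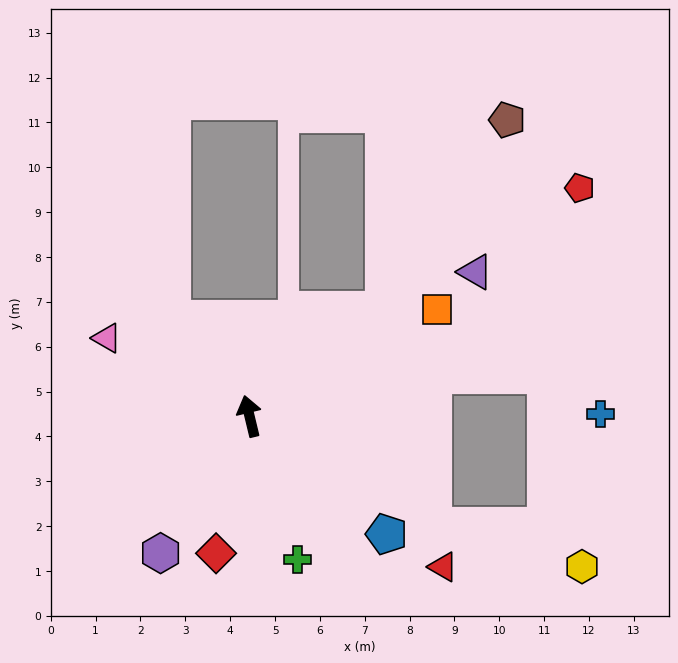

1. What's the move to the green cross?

turn right 175°, forward 3.4 m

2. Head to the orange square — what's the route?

turn right 74°, forward 4.8 m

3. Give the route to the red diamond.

turn left 153°, forward 3.1 m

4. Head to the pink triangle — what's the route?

turn left 48°, forward 3.6 m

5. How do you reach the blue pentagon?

turn right 144°, forward 4.0 m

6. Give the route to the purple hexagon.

turn left 133°, forward 3.6 m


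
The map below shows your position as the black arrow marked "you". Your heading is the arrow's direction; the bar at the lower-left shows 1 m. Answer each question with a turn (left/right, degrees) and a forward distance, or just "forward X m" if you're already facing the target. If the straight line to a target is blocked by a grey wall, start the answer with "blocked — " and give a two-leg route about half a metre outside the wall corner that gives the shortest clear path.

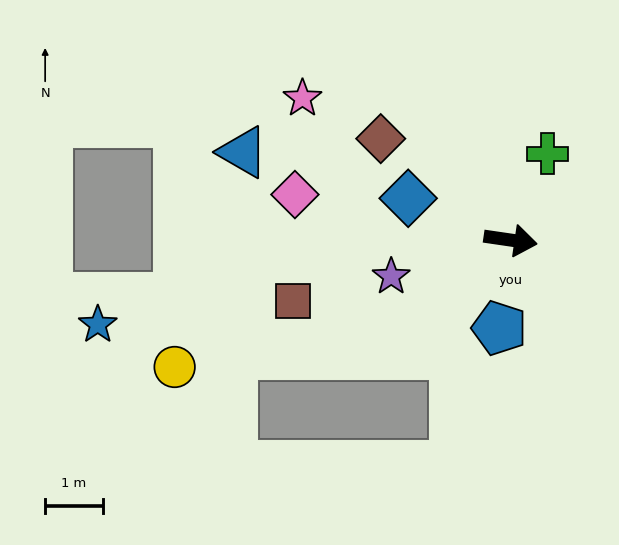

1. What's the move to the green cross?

turn left 75°, forward 1.6 m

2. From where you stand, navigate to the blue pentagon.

turn right 89°, forward 1.5 m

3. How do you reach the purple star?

turn right 155°, forward 2.2 m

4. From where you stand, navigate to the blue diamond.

turn left 166°, forward 1.9 m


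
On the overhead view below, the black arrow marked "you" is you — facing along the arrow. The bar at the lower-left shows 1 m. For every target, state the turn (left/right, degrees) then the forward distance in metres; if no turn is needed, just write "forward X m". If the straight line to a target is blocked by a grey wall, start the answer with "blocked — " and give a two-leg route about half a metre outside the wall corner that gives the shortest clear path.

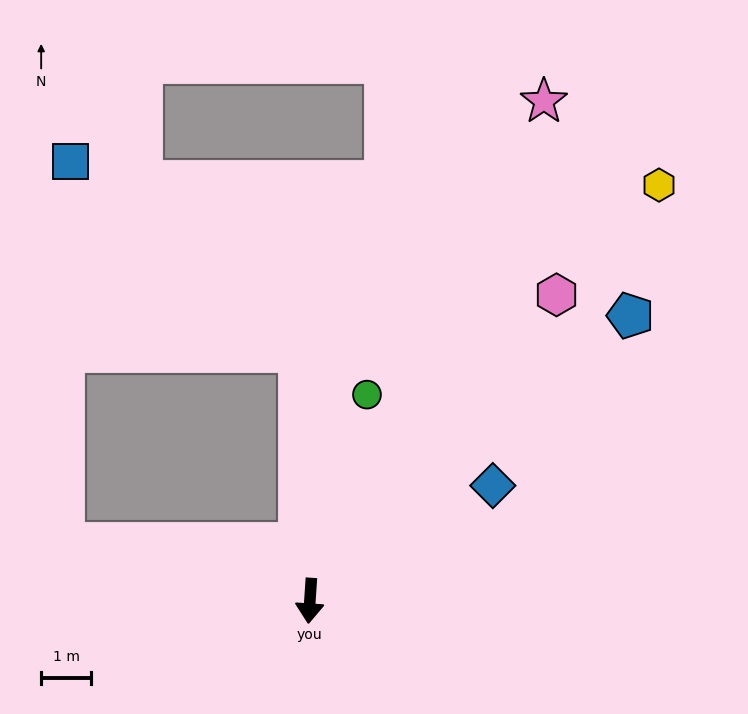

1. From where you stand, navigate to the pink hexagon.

turn left 145°, forward 7.9 m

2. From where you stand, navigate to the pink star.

turn left 159°, forward 11.0 m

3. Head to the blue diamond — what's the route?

turn left 126°, forward 4.3 m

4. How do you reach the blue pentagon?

turn left 135°, forward 8.6 m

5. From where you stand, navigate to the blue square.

blocked — turn right 174°, forward 5.0 m, then turn left 48°, forward 6.0 m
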